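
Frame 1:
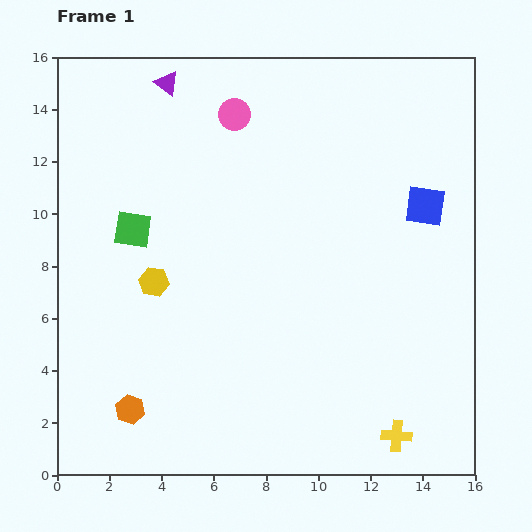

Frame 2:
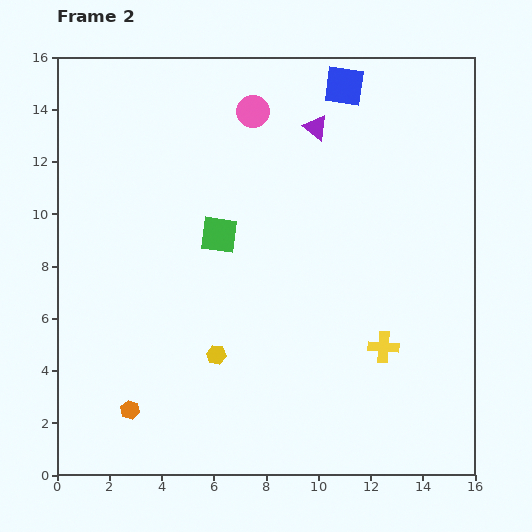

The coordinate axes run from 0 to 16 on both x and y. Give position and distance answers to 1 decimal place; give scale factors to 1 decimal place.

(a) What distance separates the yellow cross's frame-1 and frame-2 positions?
3.4

The yellow cross moved from (13.0, 1.5) to (12.5, 4.9), a distance of √(0.5² + 3.4²) ≈ 3.4.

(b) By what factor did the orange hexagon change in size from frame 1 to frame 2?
0.6×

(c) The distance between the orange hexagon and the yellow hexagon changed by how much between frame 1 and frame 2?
-1.1

Distance in frame 1: 5.0. Distance in frame 2: 3.9.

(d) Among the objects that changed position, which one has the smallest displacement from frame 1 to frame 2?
the pink circle

(moved 0.7)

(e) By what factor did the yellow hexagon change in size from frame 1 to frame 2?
0.7×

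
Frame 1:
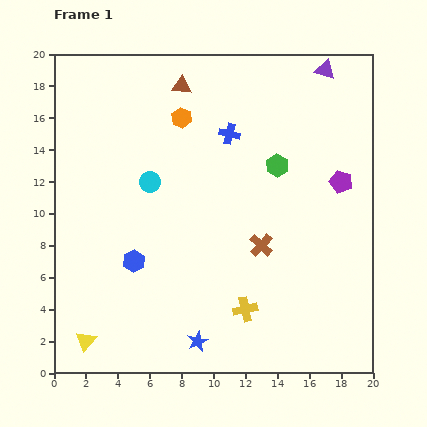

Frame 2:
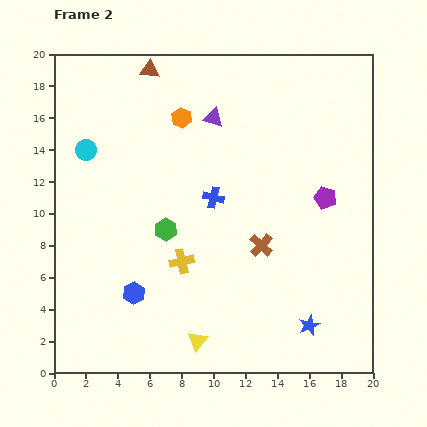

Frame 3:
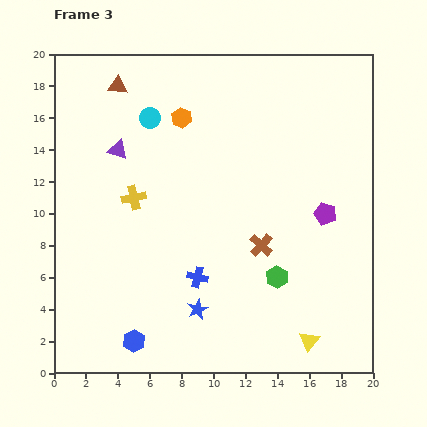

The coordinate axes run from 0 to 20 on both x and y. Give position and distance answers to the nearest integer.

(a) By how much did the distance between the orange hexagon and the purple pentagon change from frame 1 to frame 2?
-1

Distance in frame 1: 11. Distance in frame 2: 10.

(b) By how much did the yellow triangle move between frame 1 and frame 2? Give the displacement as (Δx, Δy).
(7, 0)

The yellow triangle was at (2, 2) in frame 1 and (9, 2) in frame 2.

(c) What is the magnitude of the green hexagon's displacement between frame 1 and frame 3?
7

The green hexagon moved from (14, 13) to (14, 6), a distance of √(0² + 7²) ≈ 7.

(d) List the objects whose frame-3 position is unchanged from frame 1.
the orange hexagon, the brown cross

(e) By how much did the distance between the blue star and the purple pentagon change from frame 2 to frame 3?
+2

Distance in frame 2: 8. Distance in frame 3: 10.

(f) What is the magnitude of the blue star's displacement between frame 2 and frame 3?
7

The blue star moved from (16, 3) to (9, 4), a distance of √(7² + 1²) ≈ 7.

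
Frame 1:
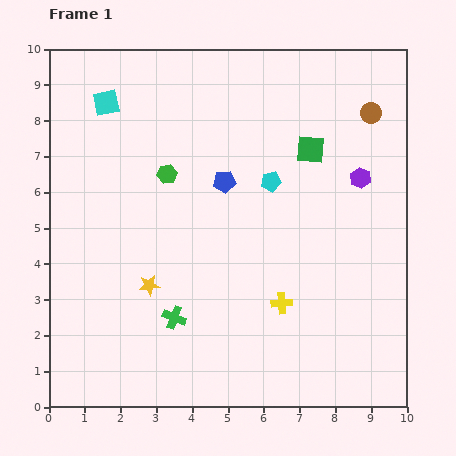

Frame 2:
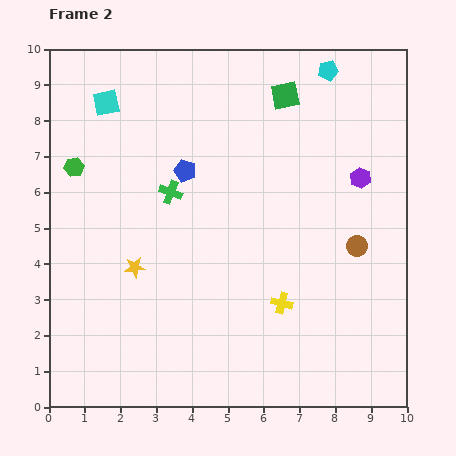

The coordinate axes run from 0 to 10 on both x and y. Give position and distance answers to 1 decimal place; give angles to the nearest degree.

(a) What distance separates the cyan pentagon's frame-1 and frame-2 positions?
3.5

The cyan pentagon moved from (6.2, 6.3) to (7.8, 9.4), a distance of √(1.6² + 3.1²) ≈ 3.5.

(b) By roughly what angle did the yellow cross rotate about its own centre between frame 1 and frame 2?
19° clockwise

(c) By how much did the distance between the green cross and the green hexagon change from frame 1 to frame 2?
-1.2

Distance in frame 1: 4.0. Distance in frame 2: 2.8.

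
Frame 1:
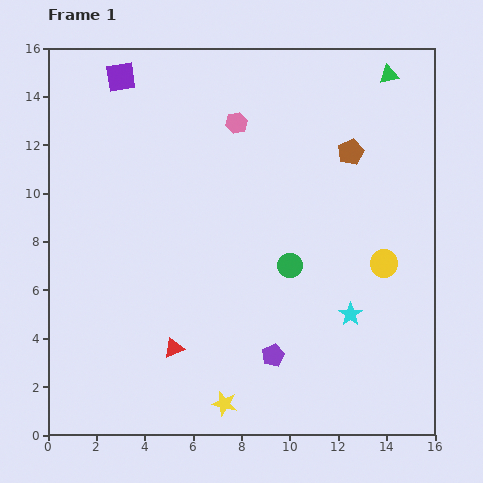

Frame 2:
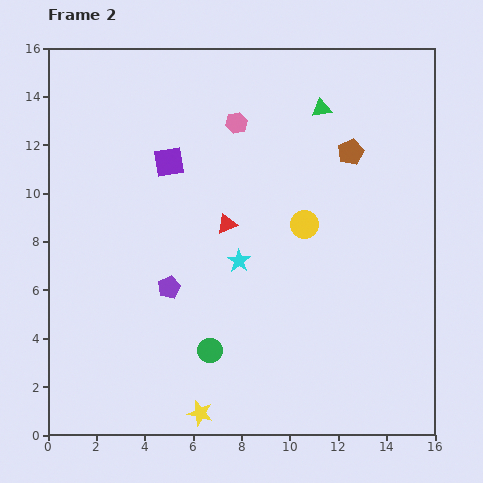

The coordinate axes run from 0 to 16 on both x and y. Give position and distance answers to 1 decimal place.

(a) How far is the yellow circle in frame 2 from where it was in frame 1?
3.7

The yellow circle moved from (13.9, 7.1) to (10.6, 8.7), a distance of √(3.3² + 1.6²) ≈ 3.7.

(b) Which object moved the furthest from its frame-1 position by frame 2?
the red triangle

(moved 5.6; next 5.1)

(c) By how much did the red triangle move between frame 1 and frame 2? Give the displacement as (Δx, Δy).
(2.2, 5.1)

The red triangle was at (5.2, 3.6) in frame 1 and (7.4, 8.7) in frame 2.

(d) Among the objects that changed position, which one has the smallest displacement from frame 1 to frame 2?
the yellow star

(moved 1.1)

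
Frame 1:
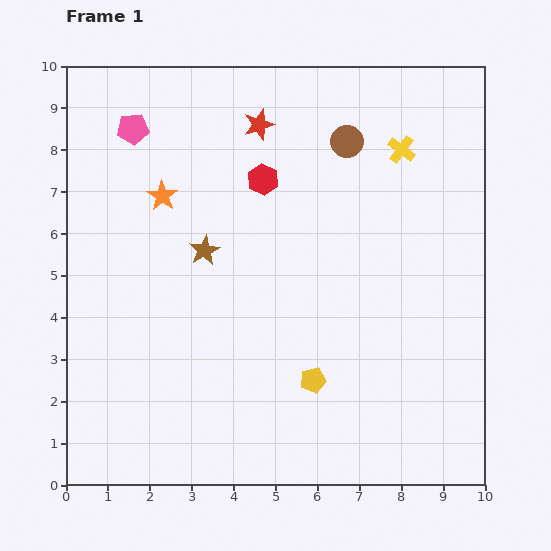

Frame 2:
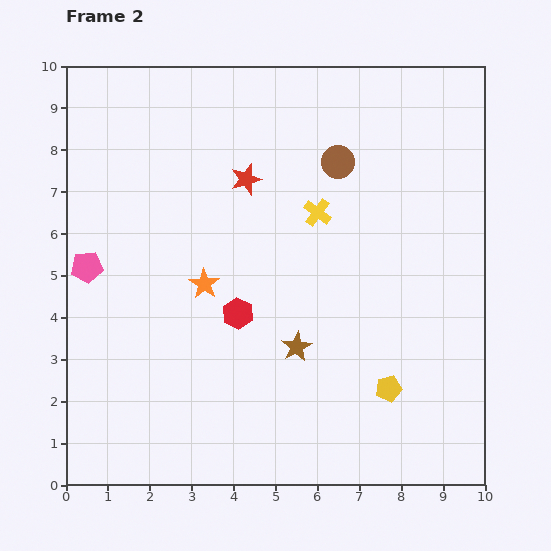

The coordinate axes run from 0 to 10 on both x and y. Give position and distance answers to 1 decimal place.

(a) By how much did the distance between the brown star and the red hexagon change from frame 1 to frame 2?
-0.6

Distance in frame 1: 2.2. Distance in frame 2: 1.6.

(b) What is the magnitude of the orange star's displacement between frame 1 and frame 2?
2.3

The orange star moved from (2.3, 6.9) to (3.3, 4.8), a distance of √(1.0² + 2.1²) ≈ 2.3.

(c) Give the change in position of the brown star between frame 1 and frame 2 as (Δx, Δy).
(2.2, -2.3)

The brown star was at (3.3, 5.6) in frame 1 and (5.5, 3.3) in frame 2.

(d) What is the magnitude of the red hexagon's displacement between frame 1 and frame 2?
3.3

The red hexagon moved from (4.7, 7.3) to (4.1, 4.1), a distance of √(0.6² + 3.2²) ≈ 3.3.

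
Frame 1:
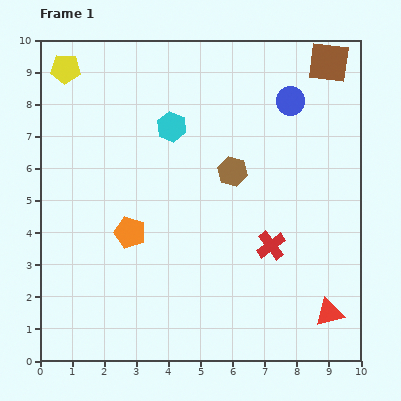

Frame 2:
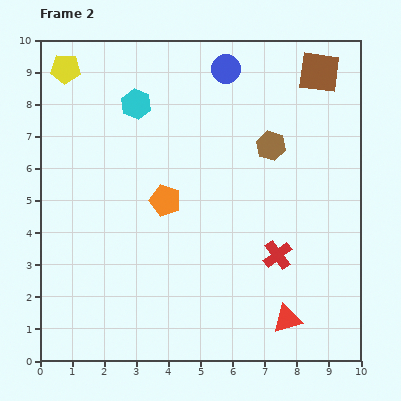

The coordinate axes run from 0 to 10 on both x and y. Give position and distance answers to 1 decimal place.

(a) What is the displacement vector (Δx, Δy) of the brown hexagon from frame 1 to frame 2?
(1.2, 0.8)

The brown hexagon was at (6.0, 5.9) in frame 1 and (7.2, 6.7) in frame 2.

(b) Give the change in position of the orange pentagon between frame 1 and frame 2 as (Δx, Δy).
(1.1, 1.0)

The orange pentagon was at (2.8, 4.0) in frame 1 and (3.9, 5.0) in frame 2.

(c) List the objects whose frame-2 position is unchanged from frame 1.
the yellow pentagon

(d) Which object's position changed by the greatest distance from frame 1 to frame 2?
the blue circle

(moved 2.2; next 1.5)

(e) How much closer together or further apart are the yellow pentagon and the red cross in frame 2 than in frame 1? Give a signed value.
+0.4

Distance in frame 1: 8.4. Distance in frame 2: 8.8.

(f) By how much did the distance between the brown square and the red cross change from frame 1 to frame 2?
-0.2

Distance in frame 1: 6.0. Distance in frame 2: 5.8.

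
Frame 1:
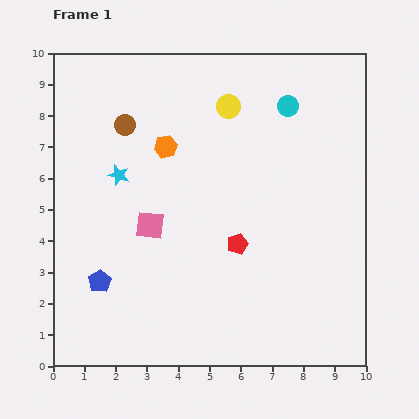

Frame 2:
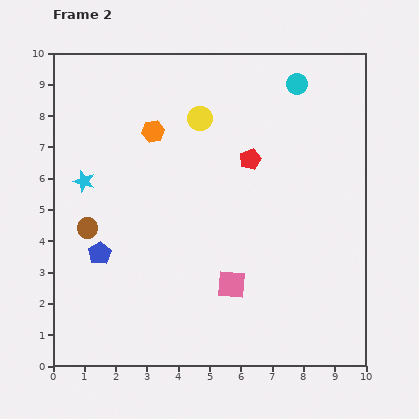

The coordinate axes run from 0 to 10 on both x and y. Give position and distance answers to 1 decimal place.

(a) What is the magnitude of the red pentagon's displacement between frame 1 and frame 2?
2.7

The red pentagon moved from (5.9, 3.9) to (6.3, 6.6), a distance of √(0.4² + 2.7²) ≈ 2.7.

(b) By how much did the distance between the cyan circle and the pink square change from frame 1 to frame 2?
+0.9

Distance in frame 1: 5.8. Distance in frame 2: 6.7.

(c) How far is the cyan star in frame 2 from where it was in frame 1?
1.1

The cyan star moved from (2.1, 6.1) to (1.0, 5.9), a distance of √(1.1² + 0.2²) ≈ 1.1.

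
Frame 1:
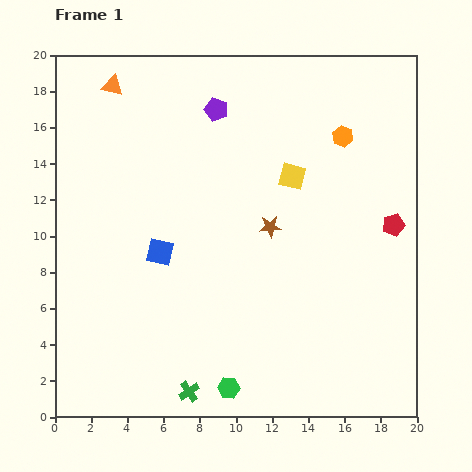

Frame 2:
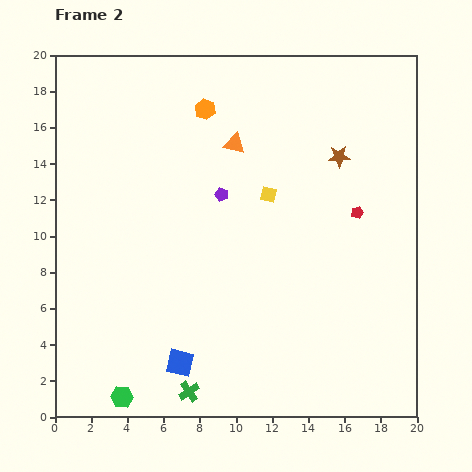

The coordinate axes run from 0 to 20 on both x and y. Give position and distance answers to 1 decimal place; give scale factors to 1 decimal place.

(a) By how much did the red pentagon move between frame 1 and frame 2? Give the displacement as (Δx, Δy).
(-2.0, 0.7)

The red pentagon was at (18.7, 10.6) in frame 1 and (16.7, 11.3) in frame 2.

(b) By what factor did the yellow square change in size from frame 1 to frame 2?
0.6×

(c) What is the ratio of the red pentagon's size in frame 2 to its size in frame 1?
0.6×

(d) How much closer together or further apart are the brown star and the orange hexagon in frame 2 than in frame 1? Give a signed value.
+1.4

Distance in frame 1: 6.4. Distance in frame 2: 7.8.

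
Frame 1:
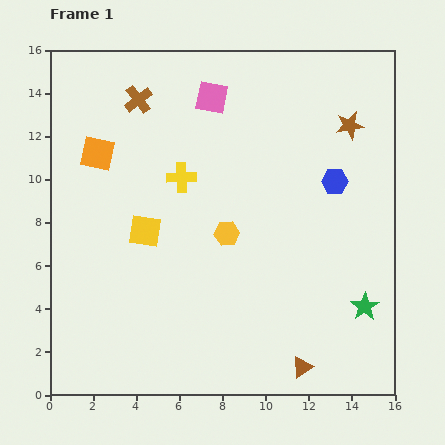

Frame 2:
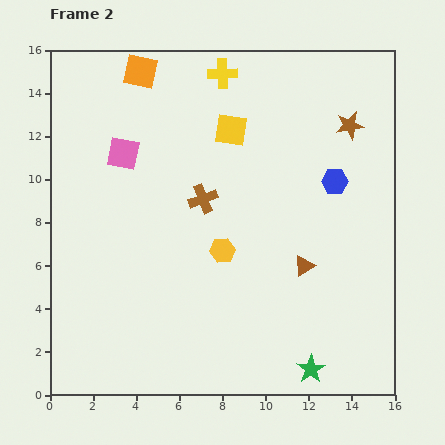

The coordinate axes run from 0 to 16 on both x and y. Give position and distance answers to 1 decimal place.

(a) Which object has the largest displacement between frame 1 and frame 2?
the yellow square

(moved 6.2; next 5.5)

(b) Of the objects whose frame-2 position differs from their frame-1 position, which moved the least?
the yellow hexagon

(moved 0.8)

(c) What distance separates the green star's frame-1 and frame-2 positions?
3.8

The green star moved from (14.6, 4.1) to (12.1, 1.2), a distance of √(2.5² + 2.9²) ≈ 3.8.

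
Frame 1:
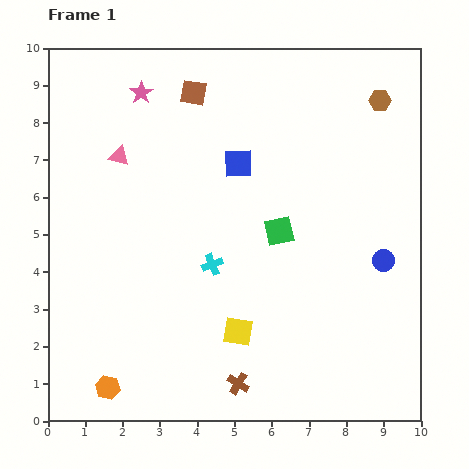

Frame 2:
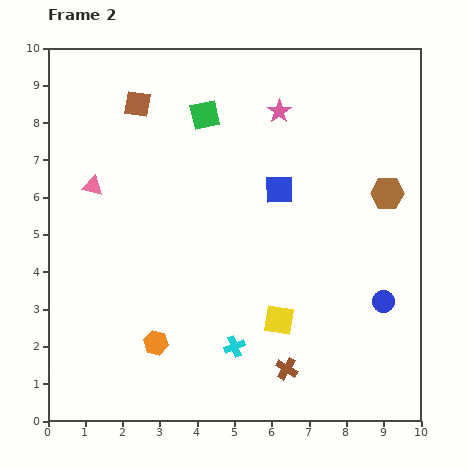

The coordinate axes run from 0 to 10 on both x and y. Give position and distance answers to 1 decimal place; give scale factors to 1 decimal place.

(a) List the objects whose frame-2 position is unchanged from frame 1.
none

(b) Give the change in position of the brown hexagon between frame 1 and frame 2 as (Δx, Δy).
(0.2, -2.5)

The brown hexagon was at (8.9, 8.6) in frame 1 and (9.1, 6.1) in frame 2.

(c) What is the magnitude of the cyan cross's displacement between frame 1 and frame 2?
2.3

The cyan cross moved from (4.4, 4.2) to (5.0, 2.0), a distance of √(0.6² + 2.2²) ≈ 2.3.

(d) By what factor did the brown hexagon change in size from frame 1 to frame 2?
1.5×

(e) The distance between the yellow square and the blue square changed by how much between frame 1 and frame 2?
-1.0

Distance in frame 1: 4.5. Distance in frame 2: 3.5.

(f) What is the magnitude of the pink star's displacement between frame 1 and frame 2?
3.7

The pink star moved from (2.5, 8.8) to (6.2, 8.3), a distance of √(3.7² + 0.5²) ≈ 3.7.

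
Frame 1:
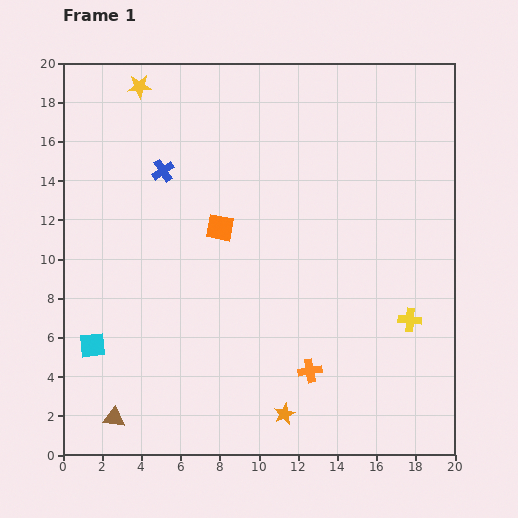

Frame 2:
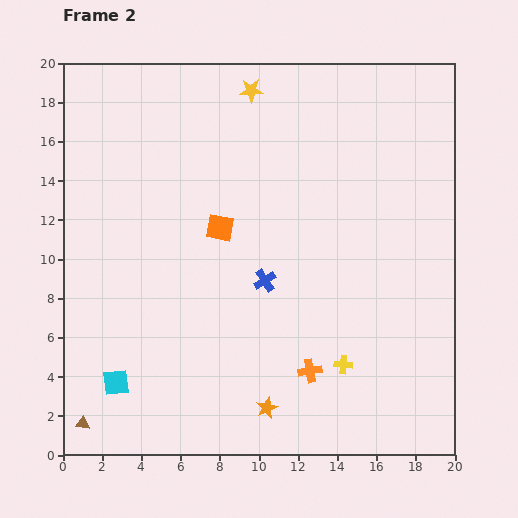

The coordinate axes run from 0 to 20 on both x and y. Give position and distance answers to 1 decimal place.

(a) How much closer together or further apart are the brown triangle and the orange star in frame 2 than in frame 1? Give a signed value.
+0.7

Distance in frame 1: 8.7. Distance in frame 2: 9.4.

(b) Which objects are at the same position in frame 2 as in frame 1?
the orange cross, the orange square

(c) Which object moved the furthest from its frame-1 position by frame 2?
the blue cross

(moved 7.6; next 5.7)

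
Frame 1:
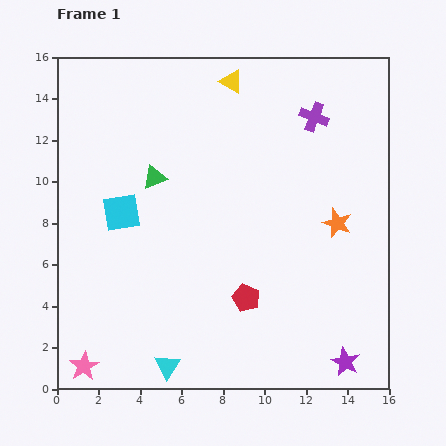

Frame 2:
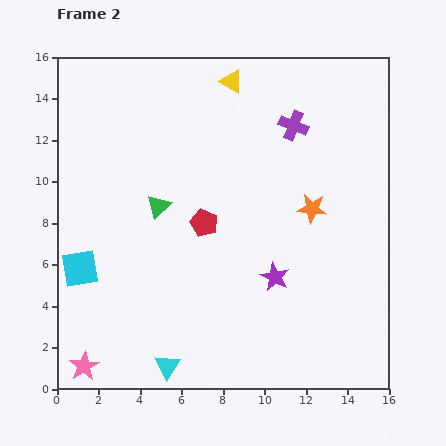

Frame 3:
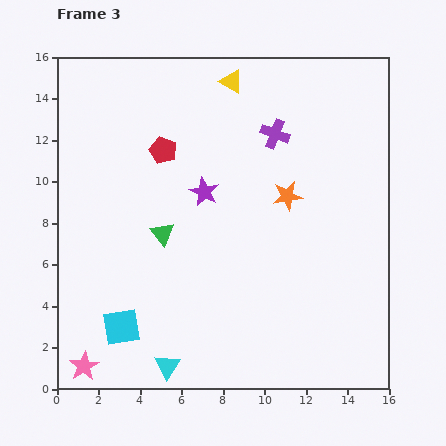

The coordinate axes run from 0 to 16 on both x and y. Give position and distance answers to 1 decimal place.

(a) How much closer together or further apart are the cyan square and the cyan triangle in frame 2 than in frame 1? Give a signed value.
-1.4

Distance in frame 1: 7.7. Distance in frame 2: 6.3.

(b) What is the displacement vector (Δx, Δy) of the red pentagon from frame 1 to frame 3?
(-4.0, 7.1)

The red pentagon was at (9.1, 4.4) in frame 1 and (5.1, 11.5) in frame 3.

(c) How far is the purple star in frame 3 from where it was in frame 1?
10.7

The purple star moved from (13.9, 1.3) to (7.1, 9.5), a distance of √(6.8² + 8.2²) ≈ 10.7.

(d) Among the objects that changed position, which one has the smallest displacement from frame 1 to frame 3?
the purple cross

(moved 2.1)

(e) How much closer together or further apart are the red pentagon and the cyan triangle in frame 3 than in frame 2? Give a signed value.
+3.3

Distance in frame 2: 7.1. Distance in frame 3: 10.4.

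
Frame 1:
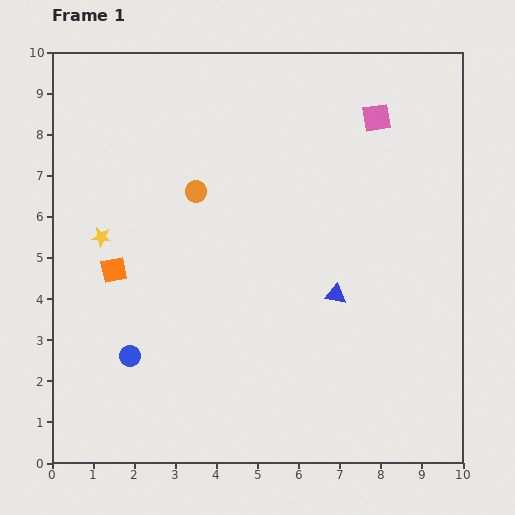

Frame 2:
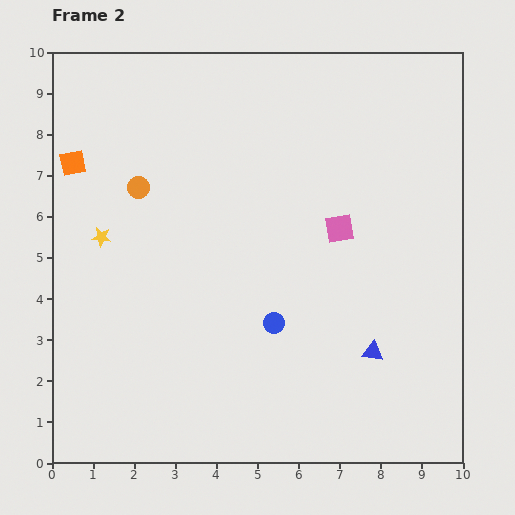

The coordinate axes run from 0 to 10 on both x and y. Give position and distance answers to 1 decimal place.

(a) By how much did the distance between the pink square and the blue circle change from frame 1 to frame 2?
-5.5

Distance in frame 1: 8.3. Distance in frame 2: 2.8.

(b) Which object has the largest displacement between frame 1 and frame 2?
the blue circle

(moved 3.6; next 2.8)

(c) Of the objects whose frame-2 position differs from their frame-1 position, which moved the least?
the orange circle

(moved 1.4)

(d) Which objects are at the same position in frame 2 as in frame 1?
the yellow star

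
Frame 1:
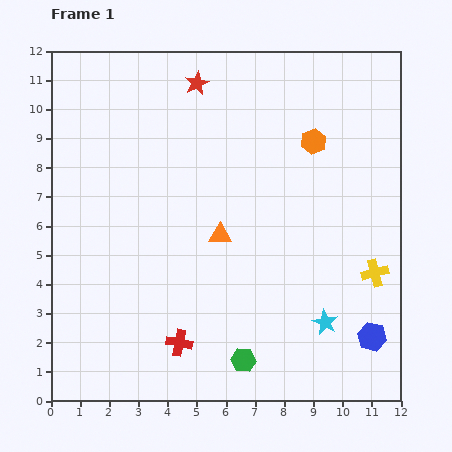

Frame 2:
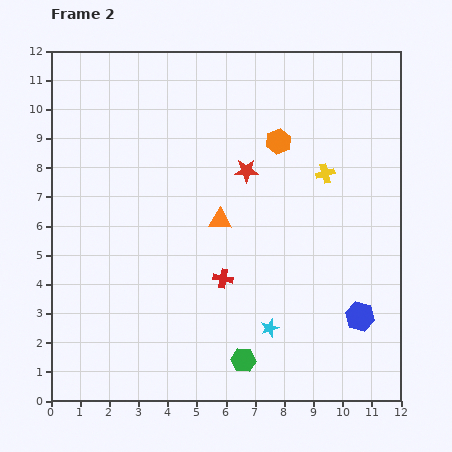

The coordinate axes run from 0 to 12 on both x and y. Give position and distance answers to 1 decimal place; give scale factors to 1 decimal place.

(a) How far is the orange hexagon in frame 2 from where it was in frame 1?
1.2

The orange hexagon moved from (9.0, 8.9) to (7.8, 8.9), a distance of √(1.2² + 0.0²) ≈ 1.2.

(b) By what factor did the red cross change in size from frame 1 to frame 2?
0.7×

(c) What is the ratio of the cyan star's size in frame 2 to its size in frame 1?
0.7×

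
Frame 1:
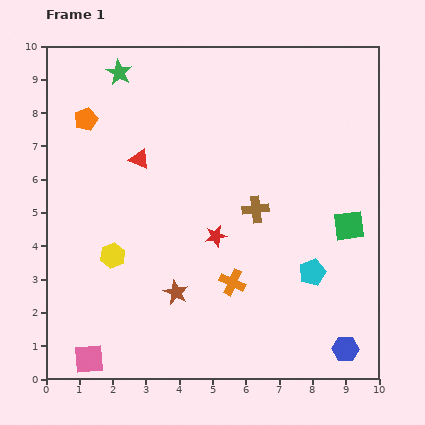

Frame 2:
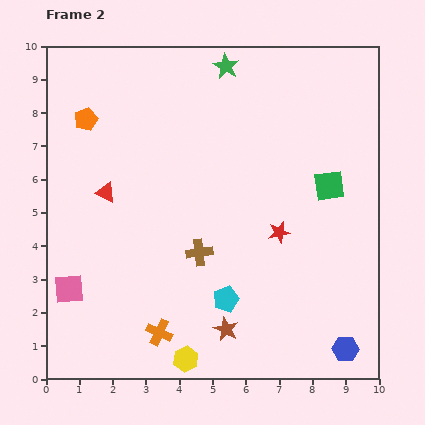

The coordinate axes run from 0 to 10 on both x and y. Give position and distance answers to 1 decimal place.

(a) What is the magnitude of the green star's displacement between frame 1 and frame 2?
3.2

The green star moved from (2.2, 9.2) to (5.4, 9.4), a distance of √(3.2² + 0.2²) ≈ 3.2.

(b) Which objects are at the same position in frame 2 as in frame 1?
the blue hexagon, the orange pentagon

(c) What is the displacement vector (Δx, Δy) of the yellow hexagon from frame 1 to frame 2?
(2.2, -3.1)

The yellow hexagon was at (2.0, 3.7) in frame 1 and (4.2, 0.6) in frame 2.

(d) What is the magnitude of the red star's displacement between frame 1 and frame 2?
1.9

The red star moved from (5.1, 4.3) to (7.0, 4.4), a distance of √(1.9² + 0.1²) ≈ 1.9.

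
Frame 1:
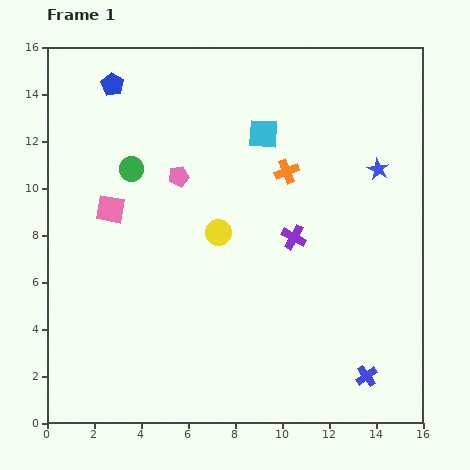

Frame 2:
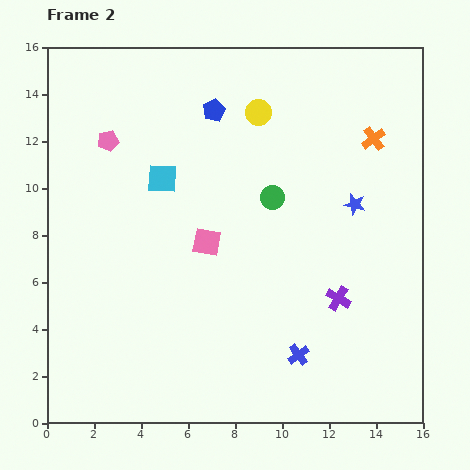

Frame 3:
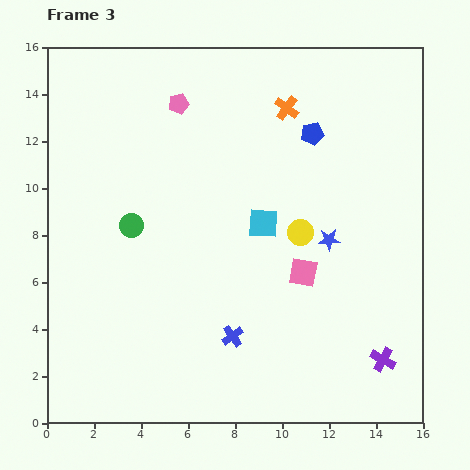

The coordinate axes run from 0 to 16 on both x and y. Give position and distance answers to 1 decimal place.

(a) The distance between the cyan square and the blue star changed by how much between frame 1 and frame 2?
+3.2

Distance in frame 1: 5.1. Distance in frame 2: 8.3.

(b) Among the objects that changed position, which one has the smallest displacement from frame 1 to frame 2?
the blue star

(moved 1.8)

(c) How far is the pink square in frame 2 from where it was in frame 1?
4.3

The pink square moved from (2.7, 9.1) to (6.8, 7.7), a distance of √(4.1² + 1.4²) ≈ 4.3.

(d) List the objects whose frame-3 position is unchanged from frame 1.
none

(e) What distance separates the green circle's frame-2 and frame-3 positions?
6.1

The green circle moved from (9.6, 9.6) to (3.6, 8.4), a distance of √(6.0² + 1.2²) ≈ 6.1.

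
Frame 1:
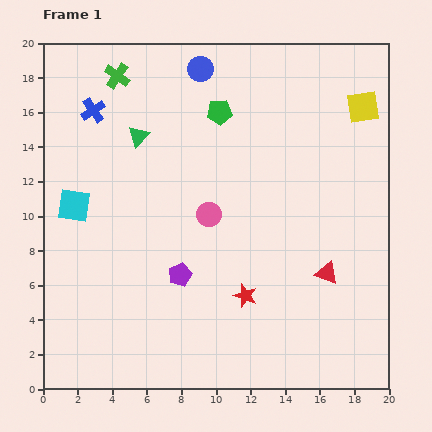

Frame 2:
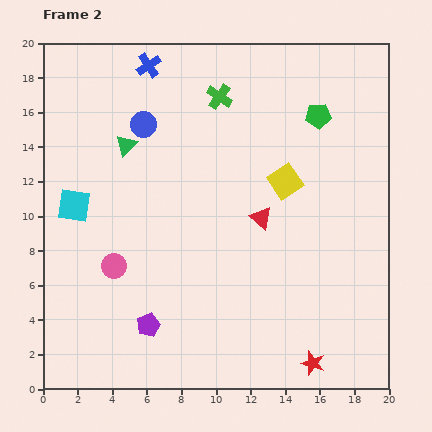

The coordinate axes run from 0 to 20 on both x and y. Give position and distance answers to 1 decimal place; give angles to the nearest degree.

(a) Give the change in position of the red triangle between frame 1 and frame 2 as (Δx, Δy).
(-3.8, 3.2)

The red triangle was at (16.4, 6.7) in frame 1 and (12.6, 9.9) in frame 2.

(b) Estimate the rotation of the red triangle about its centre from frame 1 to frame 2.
20° clockwise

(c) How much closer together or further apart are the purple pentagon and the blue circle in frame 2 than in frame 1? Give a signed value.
-0.4

Distance in frame 1: 12.0. Distance in frame 2: 11.6.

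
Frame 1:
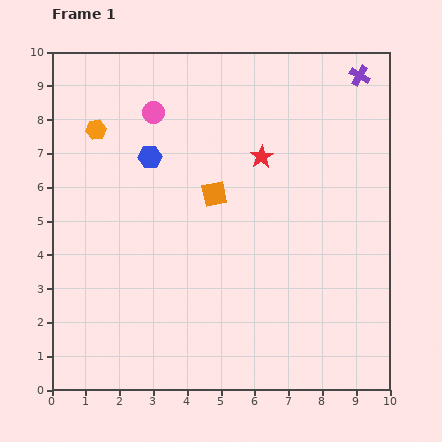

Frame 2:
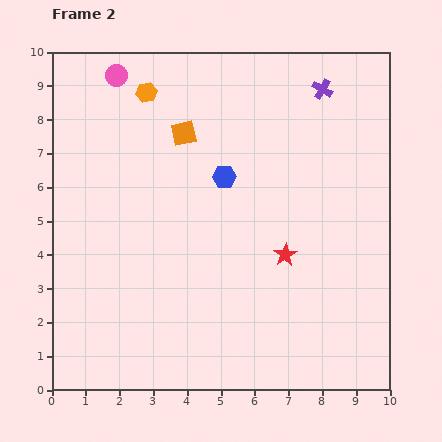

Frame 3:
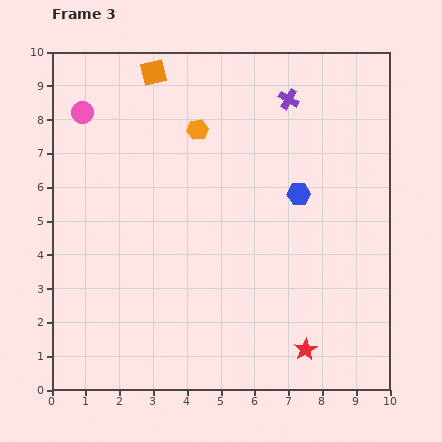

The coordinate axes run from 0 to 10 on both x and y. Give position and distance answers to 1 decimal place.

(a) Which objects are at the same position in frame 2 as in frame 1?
none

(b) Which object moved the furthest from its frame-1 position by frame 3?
the red star

(moved 5.8; next 4.5)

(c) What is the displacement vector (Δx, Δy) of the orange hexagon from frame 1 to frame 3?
(3.0, 0.0)

The orange hexagon was at (1.3, 7.7) in frame 1 and (4.3, 7.7) in frame 3.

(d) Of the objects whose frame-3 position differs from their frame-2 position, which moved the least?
the purple cross

(moved 1.0)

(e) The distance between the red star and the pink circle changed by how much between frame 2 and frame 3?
+2.3

Distance in frame 2: 7.3. Distance in frame 3: 9.6.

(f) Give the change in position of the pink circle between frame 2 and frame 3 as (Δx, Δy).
(-1.0, -1.1)

The pink circle was at (1.9, 9.3) in frame 2 and (0.9, 8.2) in frame 3.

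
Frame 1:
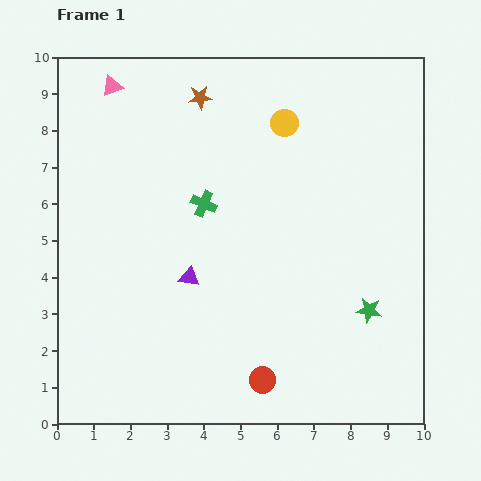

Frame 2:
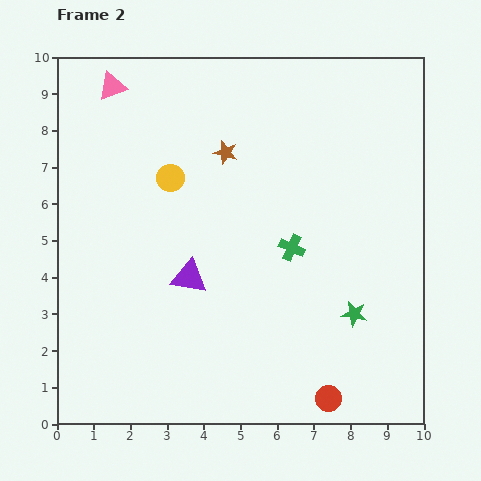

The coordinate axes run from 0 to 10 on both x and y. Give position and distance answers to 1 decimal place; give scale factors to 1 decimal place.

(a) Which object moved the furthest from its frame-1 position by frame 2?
the yellow circle

(moved 3.4; next 2.7)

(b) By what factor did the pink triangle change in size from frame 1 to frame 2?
1.4×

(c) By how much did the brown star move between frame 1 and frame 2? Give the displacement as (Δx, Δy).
(0.7, -1.5)

The brown star was at (3.9, 8.9) in frame 1 and (4.6, 7.4) in frame 2.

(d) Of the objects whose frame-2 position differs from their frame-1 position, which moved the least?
the green star

(moved 0.4)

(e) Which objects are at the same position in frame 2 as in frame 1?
the purple triangle, the pink triangle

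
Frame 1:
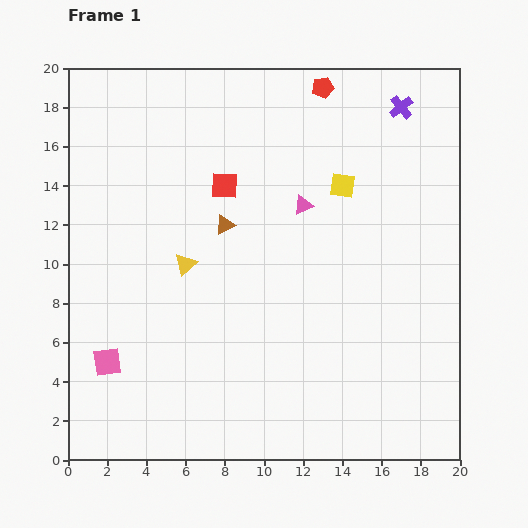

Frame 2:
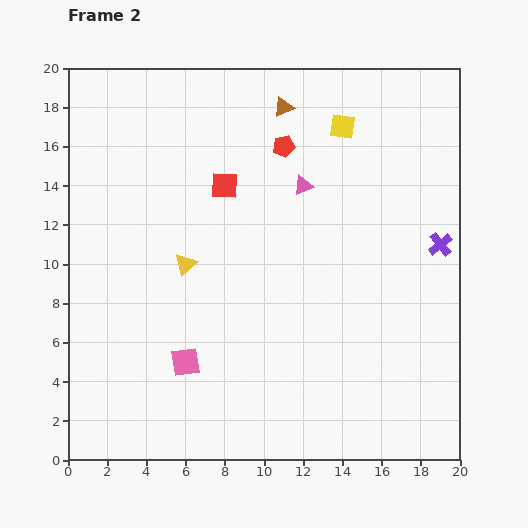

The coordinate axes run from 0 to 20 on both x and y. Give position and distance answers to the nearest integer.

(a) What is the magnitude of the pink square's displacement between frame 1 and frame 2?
4

The pink square moved from (2, 5) to (6, 5), a distance of √(4² + 0²) ≈ 4.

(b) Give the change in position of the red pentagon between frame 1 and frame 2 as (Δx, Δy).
(-2, -3)

The red pentagon was at (13, 19) in frame 1 and (11, 16) in frame 2.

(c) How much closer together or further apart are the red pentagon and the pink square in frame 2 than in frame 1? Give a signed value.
-6

Distance in frame 1: 18. Distance in frame 2: 12.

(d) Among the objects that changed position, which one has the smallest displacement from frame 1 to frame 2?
the pink triangle

(moved 1)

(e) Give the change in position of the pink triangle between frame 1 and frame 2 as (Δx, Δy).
(0, 1)

The pink triangle was at (12, 13) in frame 1 and (12, 14) in frame 2.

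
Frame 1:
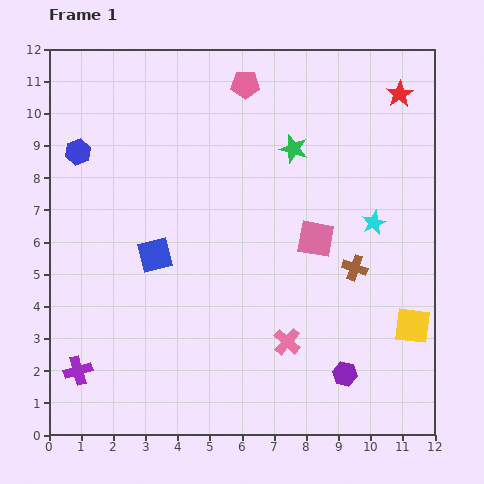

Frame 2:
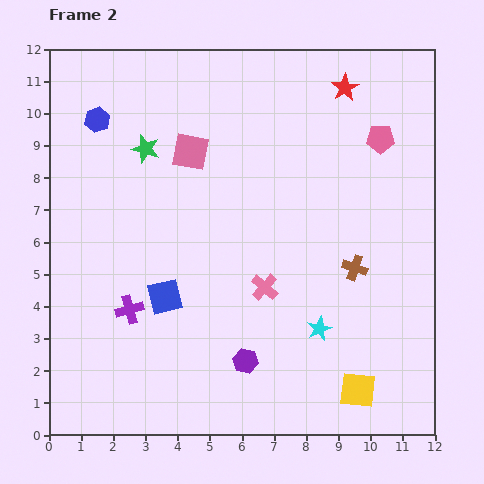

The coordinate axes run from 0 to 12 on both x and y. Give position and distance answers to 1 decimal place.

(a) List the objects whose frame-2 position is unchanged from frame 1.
the brown cross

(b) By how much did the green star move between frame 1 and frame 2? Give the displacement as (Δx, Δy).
(-4.6, 0.0)

The green star was at (7.6, 8.9) in frame 1 and (3.0, 8.9) in frame 2.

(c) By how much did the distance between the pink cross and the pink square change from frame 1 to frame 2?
+1.5

Distance in frame 1: 3.3. Distance in frame 2: 4.8.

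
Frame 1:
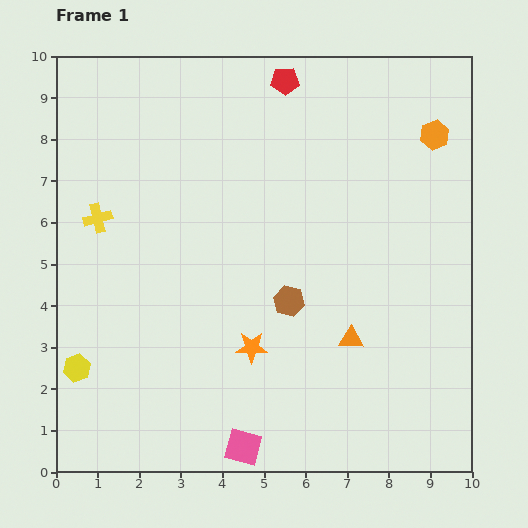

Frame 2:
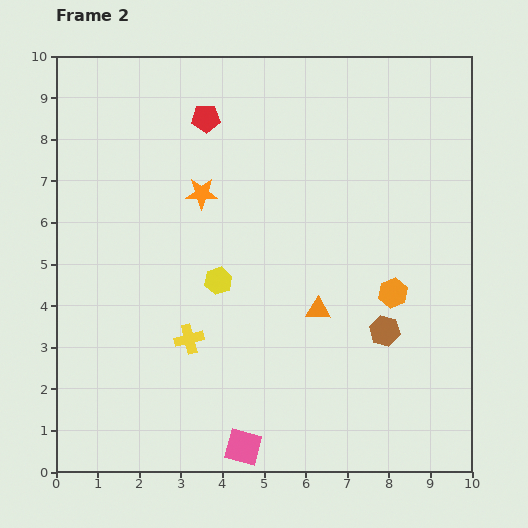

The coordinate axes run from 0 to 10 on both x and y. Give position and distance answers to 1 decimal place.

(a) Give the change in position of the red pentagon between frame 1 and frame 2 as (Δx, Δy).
(-1.9, -0.9)

The red pentagon was at (5.5, 9.4) in frame 1 and (3.6, 8.5) in frame 2.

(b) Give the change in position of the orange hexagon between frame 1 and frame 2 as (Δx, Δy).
(-1.0, -3.8)

The orange hexagon was at (9.1, 8.1) in frame 1 and (8.1, 4.3) in frame 2.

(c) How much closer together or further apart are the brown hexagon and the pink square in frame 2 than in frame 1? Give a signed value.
+0.7

Distance in frame 1: 3.7. Distance in frame 2: 4.4.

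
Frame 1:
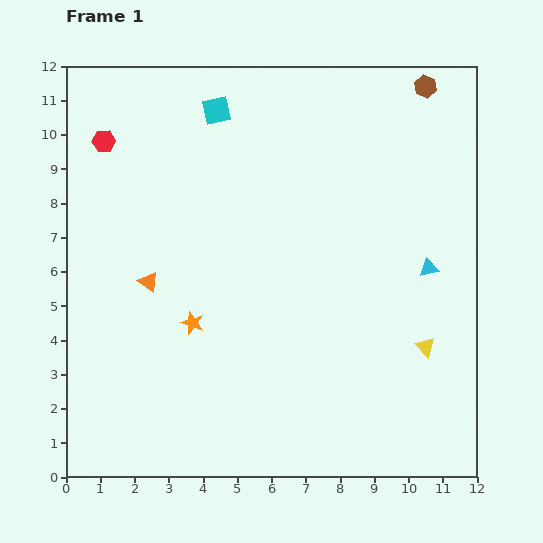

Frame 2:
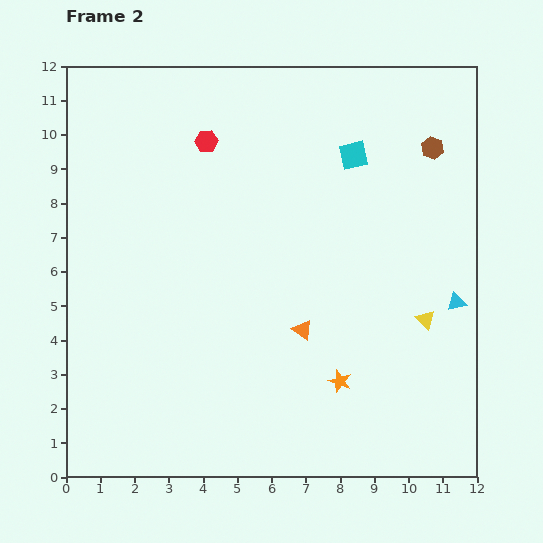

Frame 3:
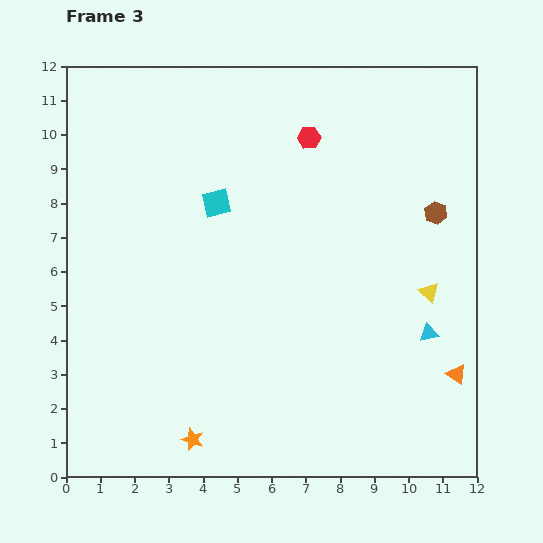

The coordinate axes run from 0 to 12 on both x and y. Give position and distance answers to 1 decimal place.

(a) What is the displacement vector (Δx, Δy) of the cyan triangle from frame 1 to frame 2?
(0.8, -1.0)

The cyan triangle was at (10.6, 6.1) in frame 1 and (11.4, 5.1) in frame 2.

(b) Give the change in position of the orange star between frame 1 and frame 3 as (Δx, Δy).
(0.0, -3.4)

The orange star was at (3.7, 4.5) in frame 1 and (3.7, 1.1) in frame 3.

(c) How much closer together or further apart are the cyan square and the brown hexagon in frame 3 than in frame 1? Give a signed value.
+0.3

Distance in frame 1: 6.1. Distance in frame 3: 6.4.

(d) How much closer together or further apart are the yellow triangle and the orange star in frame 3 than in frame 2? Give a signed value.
+5.0

Distance in frame 2: 3.1. Distance in frame 3: 8.1.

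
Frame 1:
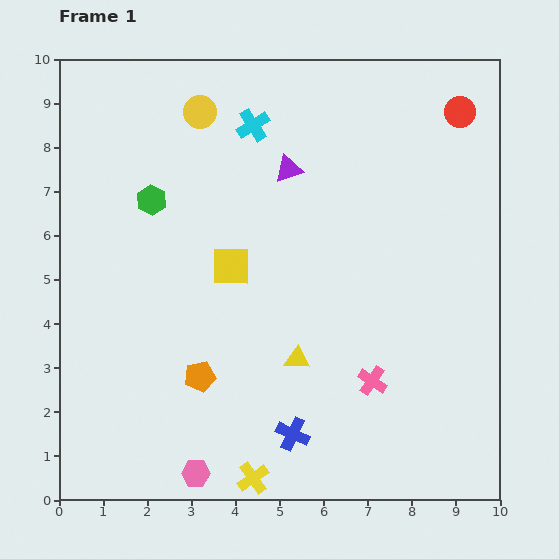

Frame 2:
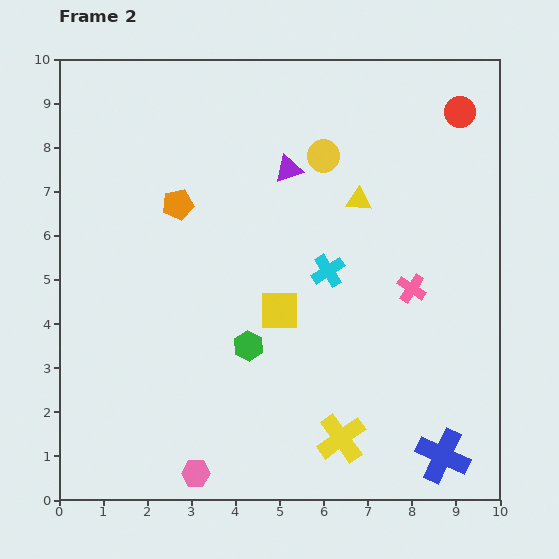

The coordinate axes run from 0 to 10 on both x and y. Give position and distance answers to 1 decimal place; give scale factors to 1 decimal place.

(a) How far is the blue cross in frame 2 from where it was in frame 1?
3.4

The blue cross moved from (5.3, 1.5) to (8.7, 1.0), a distance of √(3.4² + 0.5²) ≈ 3.4.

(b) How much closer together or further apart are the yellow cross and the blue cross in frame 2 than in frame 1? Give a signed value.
+1.0

Distance in frame 1: 1.3. Distance in frame 2: 2.3.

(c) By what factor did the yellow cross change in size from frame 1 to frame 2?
1.5×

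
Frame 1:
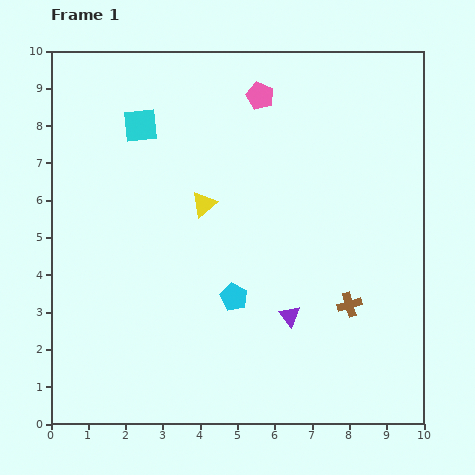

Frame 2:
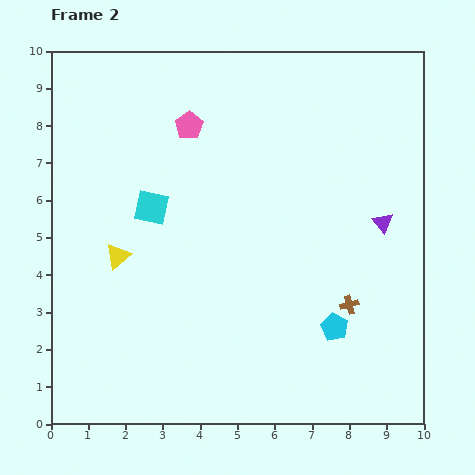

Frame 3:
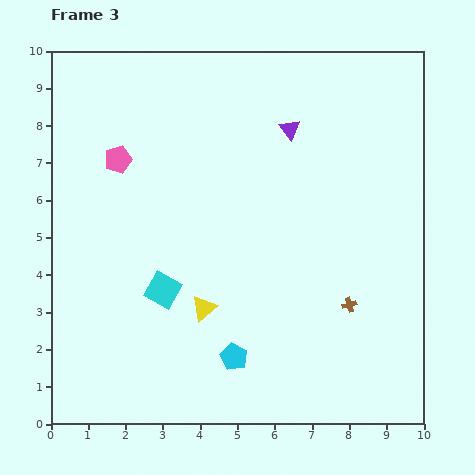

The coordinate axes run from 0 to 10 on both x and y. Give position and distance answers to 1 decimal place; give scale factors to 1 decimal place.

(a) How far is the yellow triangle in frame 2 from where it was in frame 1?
2.7

The yellow triangle moved from (4.1, 5.9) to (1.8, 4.5), a distance of √(2.3² + 1.4²) ≈ 2.7.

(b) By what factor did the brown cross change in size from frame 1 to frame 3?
0.6×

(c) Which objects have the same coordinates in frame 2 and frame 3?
the brown cross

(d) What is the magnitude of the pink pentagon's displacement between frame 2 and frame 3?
2.1

The pink pentagon moved from (3.7, 8.0) to (1.8, 7.1), a distance of √(1.9² + 0.9²) ≈ 2.1.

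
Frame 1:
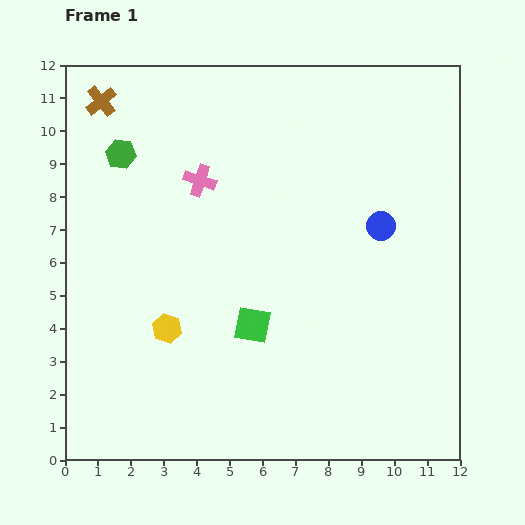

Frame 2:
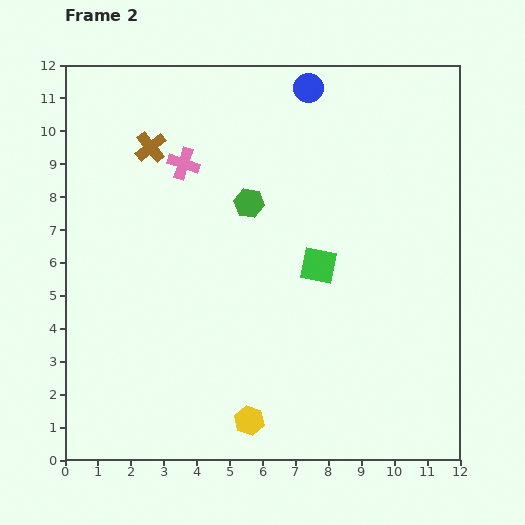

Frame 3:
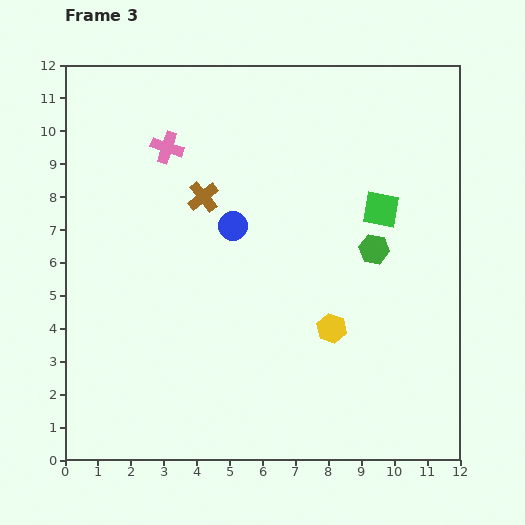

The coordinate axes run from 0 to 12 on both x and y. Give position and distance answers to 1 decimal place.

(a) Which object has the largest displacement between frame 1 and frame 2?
the blue circle

(moved 4.7; next 4.2)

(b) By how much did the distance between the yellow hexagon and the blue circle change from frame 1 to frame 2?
+3.1

Distance in frame 1: 7.2. Distance in frame 2: 10.3.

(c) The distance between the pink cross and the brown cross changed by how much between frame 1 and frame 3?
-1.9

Distance in frame 1: 3.8. Distance in frame 3: 1.9.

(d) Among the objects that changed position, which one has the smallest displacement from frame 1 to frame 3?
the pink cross

(moved 1.4)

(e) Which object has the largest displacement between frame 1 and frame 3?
the green hexagon

(moved 8.2; next 5.2)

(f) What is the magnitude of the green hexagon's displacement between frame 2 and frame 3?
4.0

The green hexagon moved from (5.6, 7.8) to (9.4, 6.4), a distance of √(3.8² + 1.4²) ≈ 4.0.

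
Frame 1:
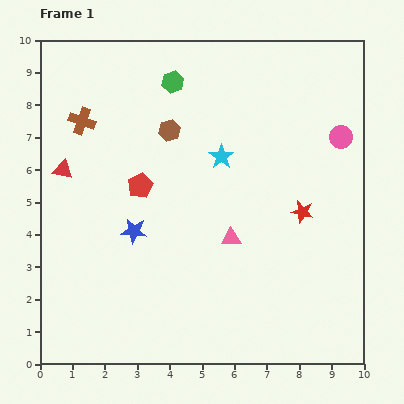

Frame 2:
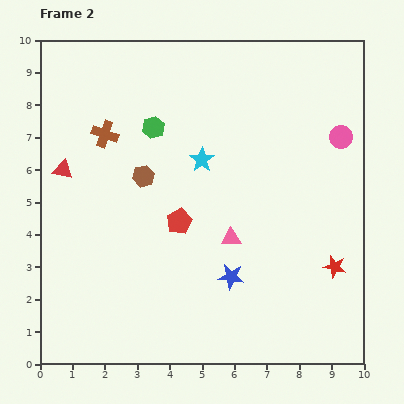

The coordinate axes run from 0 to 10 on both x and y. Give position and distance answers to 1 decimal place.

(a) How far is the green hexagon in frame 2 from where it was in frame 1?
1.5

The green hexagon moved from (4.1, 8.7) to (3.5, 7.3), a distance of √(0.6² + 1.4²) ≈ 1.5.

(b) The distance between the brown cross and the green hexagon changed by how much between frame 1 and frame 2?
-1.5

Distance in frame 1: 3.0. Distance in frame 2: 1.5.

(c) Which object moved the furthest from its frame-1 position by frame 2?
the blue star

(moved 3.3; next 2.0)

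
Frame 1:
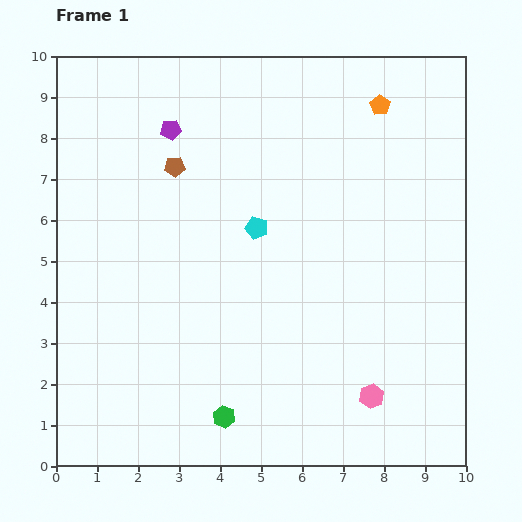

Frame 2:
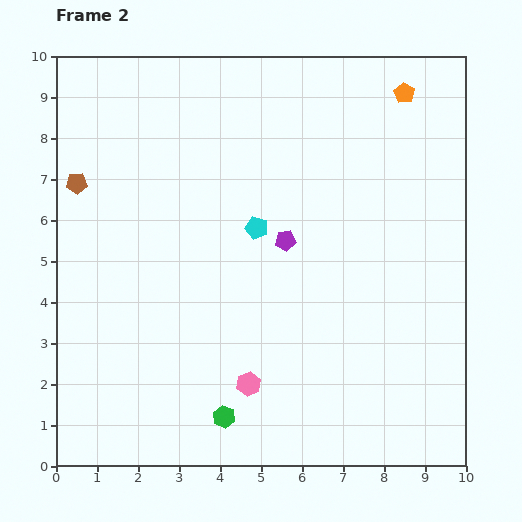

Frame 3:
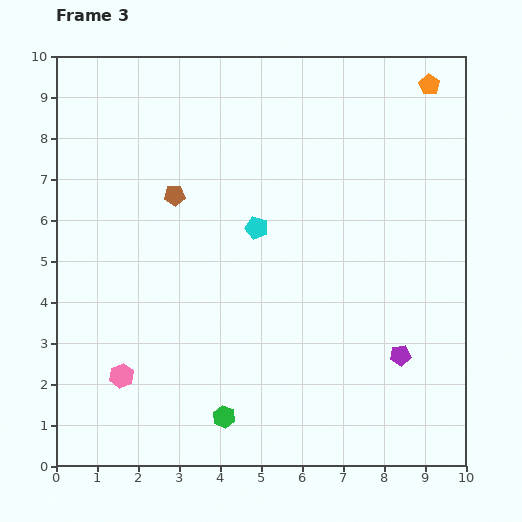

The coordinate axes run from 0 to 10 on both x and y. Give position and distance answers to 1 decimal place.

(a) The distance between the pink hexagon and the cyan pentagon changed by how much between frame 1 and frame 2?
-1.2

Distance in frame 1: 5.0. Distance in frame 2: 3.8.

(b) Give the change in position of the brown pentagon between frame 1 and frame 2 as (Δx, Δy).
(-2.4, -0.4)

The brown pentagon was at (2.9, 7.3) in frame 1 and (0.5, 6.9) in frame 2.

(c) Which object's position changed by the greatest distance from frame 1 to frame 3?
the purple pentagon

(moved 7.8; next 6.1)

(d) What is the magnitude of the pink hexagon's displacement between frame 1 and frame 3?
6.1

The pink hexagon moved from (7.7, 1.7) to (1.6, 2.2), a distance of √(6.1² + 0.5²) ≈ 6.1.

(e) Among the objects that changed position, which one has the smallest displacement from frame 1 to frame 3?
the brown pentagon

(moved 0.7)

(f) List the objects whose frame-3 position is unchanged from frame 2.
the green hexagon, the cyan pentagon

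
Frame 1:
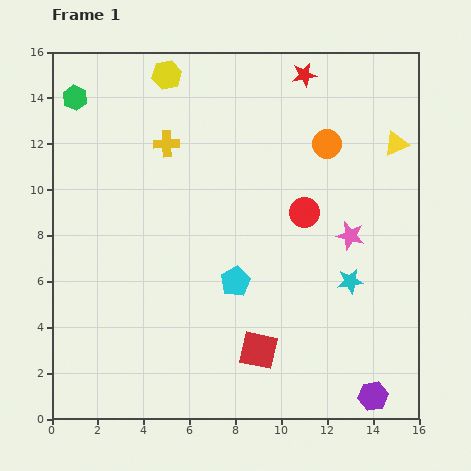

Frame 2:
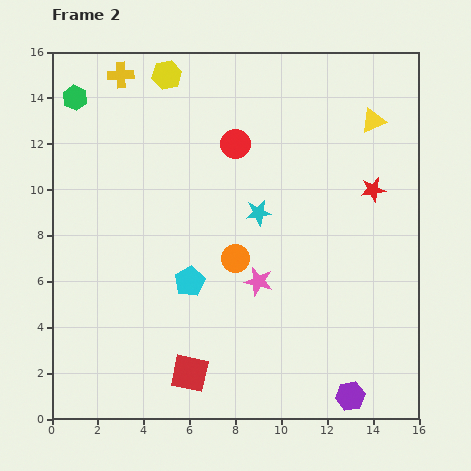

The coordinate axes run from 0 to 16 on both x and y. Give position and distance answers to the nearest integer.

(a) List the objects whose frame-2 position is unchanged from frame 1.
the yellow hexagon, the green hexagon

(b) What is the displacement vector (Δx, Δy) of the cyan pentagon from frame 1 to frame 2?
(-2, 0)

The cyan pentagon was at (8, 6) in frame 1 and (6, 6) in frame 2.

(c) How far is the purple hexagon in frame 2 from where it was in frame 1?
1

The purple hexagon moved from (14, 1) to (13, 1), a distance of √(1² + 0²) ≈ 1.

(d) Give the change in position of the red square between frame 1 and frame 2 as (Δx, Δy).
(-3, -1)

The red square was at (9, 3) in frame 1 and (6, 2) in frame 2.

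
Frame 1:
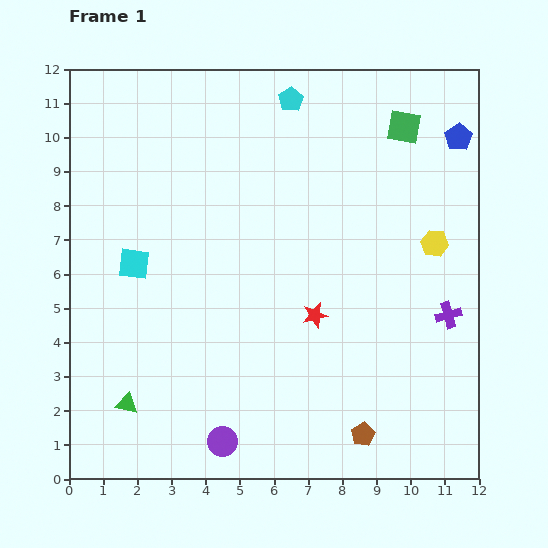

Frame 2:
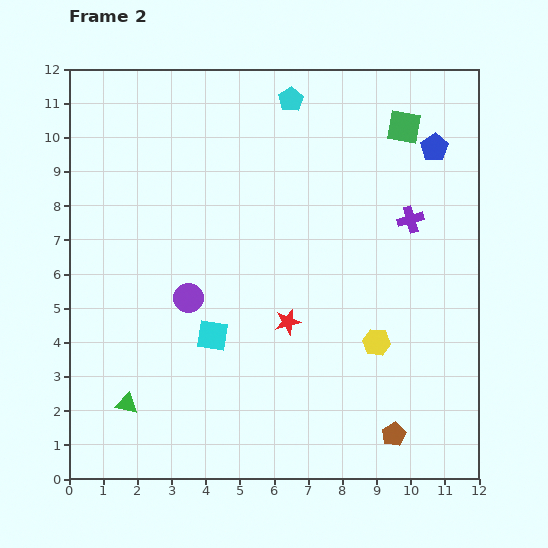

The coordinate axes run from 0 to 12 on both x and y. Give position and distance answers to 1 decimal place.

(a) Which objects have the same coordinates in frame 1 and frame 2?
the cyan pentagon, the green triangle, the green square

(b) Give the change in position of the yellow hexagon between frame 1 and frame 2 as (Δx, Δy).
(-1.7, -2.9)

The yellow hexagon was at (10.7, 6.9) in frame 1 and (9.0, 4.0) in frame 2.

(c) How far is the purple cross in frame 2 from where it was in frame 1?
3.0

The purple cross moved from (11.1, 4.8) to (10.0, 7.6), a distance of √(1.1² + 2.8²) ≈ 3.0.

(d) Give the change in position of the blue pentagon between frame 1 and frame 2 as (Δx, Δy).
(-0.7, -0.3)

The blue pentagon was at (11.4, 10.0) in frame 1 and (10.7, 9.7) in frame 2.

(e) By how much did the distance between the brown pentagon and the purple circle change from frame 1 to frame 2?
+3.1

Distance in frame 1: 4.1. Distance in frame 2: 7.2.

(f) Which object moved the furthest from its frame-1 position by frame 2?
the purple circle

(moved 4.3; next 3.4)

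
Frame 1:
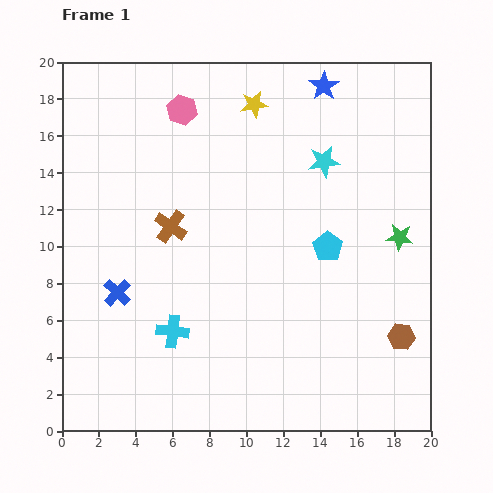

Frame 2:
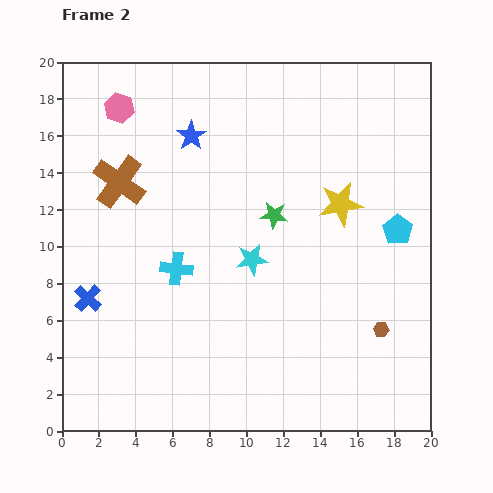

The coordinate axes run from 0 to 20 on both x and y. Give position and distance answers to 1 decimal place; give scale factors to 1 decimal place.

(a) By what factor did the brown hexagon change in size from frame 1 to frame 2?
0.6×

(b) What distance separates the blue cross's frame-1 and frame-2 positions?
1.6

The blue cross moved from (3.0, 7.5) to (1.4, 7.2), a distance of √(1.6² + 0.3²) ≈ 1.6.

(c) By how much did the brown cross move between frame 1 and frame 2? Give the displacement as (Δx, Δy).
(-2.8, 2.4)

The brown cross was at (5.9, 11.1) in frame 1 and (3.1, 13.5) in frame 2.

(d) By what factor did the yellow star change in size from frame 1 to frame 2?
1.6×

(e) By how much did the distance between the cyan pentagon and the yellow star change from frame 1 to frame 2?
-5.3

Distance in frame 1: 8.7. Distance in frame 2: 3.4.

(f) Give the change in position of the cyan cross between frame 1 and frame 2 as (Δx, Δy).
(0.2, 3.4)

The cyan cross was at (6.0, 5.4) in frame 1 and (6.2, 8.8) in frame 2.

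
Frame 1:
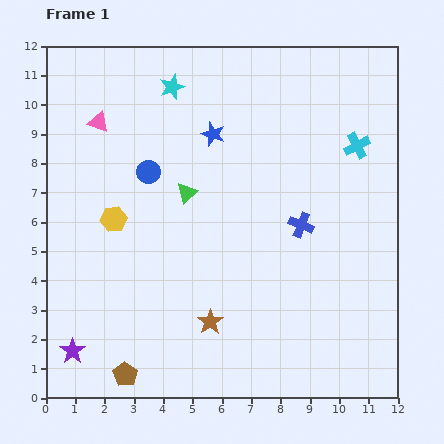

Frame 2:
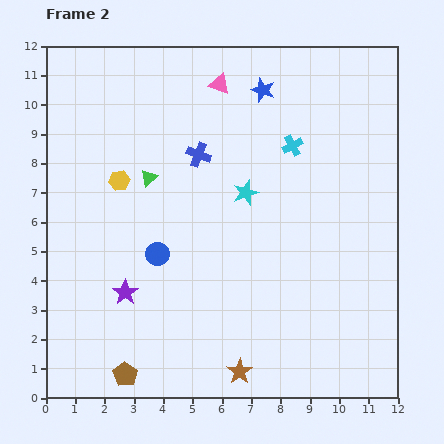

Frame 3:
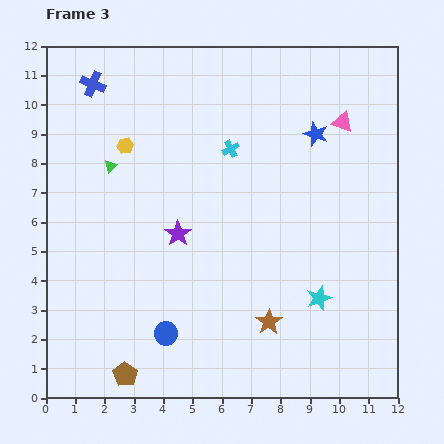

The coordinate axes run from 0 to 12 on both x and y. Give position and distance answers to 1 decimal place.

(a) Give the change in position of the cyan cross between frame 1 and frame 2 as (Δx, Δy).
(-2.2, 0.0)

The cyan cross was at (10.6, 8.6) in frame 1 and (8.4, 8.6) in frame 2.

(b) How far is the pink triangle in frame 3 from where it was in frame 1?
8.3

The pink triangle moved from (1.8, 9.4) to (10.1, 9.4), a distance of √(8.3² + 0.0²) ≈ 8.3.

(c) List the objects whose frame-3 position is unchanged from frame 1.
the brown pentagon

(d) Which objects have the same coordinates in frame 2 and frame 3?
the brown pentagon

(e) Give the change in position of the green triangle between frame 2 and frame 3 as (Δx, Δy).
(-1.3, 0.4)

The green triangle was at (3.5, 7.5) in frame 2 and (2.2, 7.9) in frame 3.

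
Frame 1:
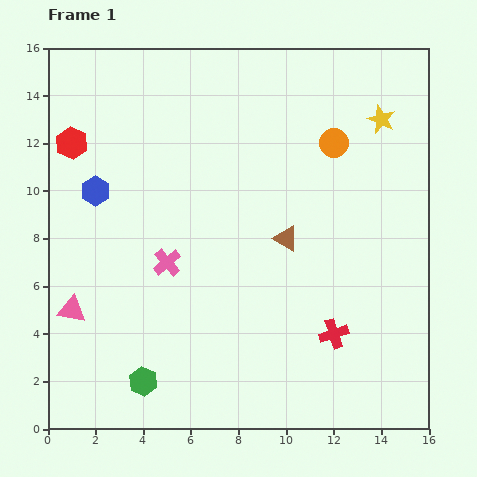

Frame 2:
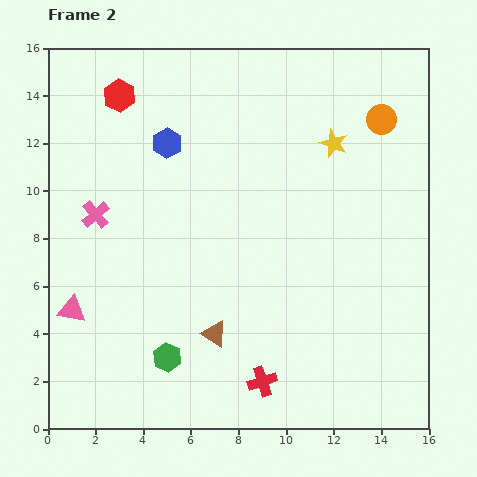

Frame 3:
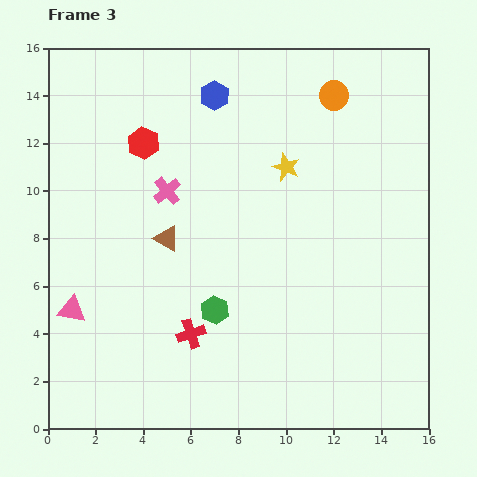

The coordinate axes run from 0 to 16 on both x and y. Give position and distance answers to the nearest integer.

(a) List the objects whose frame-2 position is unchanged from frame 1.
the pink triangle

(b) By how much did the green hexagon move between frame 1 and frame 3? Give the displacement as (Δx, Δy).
(3, 3)

The green hexagon was at (4, 2) in frame 1 and (7, 5) in frame 3.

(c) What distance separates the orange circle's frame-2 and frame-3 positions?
2

The orange circle moved from (14, 13) to (12, 14), a distance of √(2² + 1²) ≈ 2.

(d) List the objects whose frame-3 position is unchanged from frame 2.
the pink triangle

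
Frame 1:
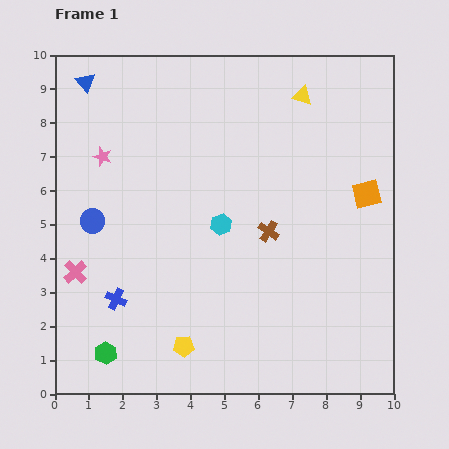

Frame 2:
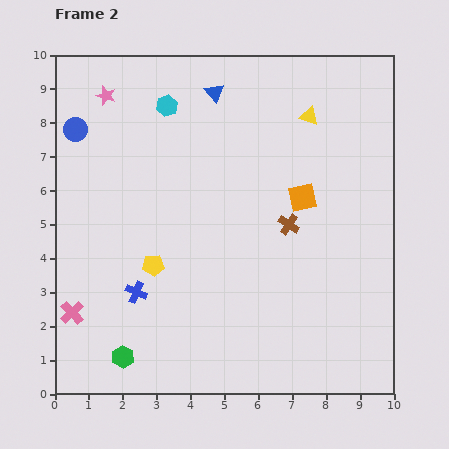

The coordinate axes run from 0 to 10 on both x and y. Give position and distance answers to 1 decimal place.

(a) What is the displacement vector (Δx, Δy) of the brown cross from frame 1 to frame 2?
(0.6, 0.2)

The brown cross was at (6.3, 4.8) in frame 1 and (6.9, 5.0) in frame 2.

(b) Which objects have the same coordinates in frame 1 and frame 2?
none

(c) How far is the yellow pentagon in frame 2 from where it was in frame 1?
2.6

The yellow pentagon moved from (3.8, 1.4) to (2.9, 3.8), a distance of √(0.9² + 2.4²) ≈ 2.6.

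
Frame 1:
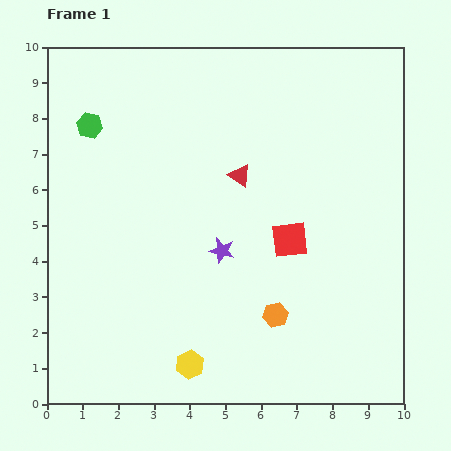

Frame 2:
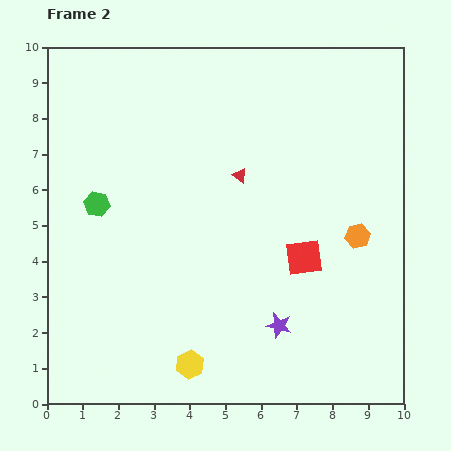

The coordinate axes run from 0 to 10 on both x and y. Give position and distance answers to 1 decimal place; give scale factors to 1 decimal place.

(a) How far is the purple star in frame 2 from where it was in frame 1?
2.6

The purple star moved from (4.9, 4.3) to (6.5, 2.2), a distance of √(1.6² + 2.1²) ≈ 2.6.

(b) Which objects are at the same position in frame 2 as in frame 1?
the red triangle, the yellow hexagon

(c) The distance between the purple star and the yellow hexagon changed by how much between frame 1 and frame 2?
-0.6

Distance in frame 1: 3.3. Distance in frame 2: 2.7.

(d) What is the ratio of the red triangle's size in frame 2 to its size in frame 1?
0.7×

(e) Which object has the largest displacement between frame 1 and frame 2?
the orange hexagon

(moved 3.2; next 2.6)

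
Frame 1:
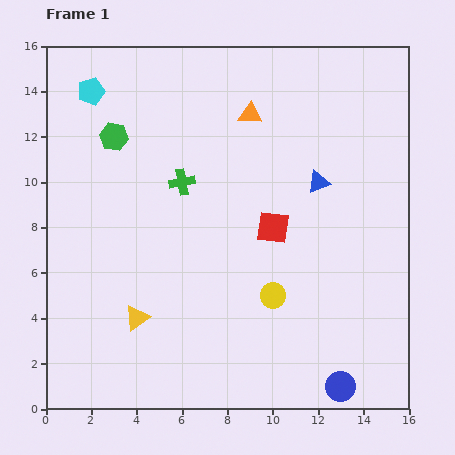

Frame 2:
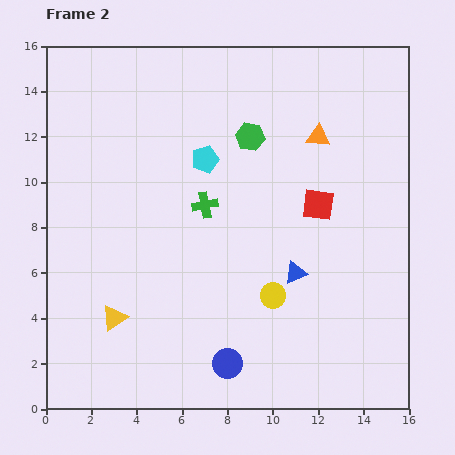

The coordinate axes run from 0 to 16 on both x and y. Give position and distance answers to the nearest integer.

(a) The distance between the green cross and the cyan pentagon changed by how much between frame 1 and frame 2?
-4

Distance in frame 1: 6. Distance in frame 2: 2.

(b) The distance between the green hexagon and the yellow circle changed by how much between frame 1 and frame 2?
-3

Distance in frame 1: 10. Distance in frame 2: 7.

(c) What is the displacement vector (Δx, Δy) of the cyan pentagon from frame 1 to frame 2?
(5, -3)

The cyan pentagon was at (2, 14) in frame 1 and (7, 11) in frame 2.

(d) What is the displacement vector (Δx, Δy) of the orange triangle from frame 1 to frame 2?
(3, -1)

The orange triangle was at (9, 13) in frame 1 and (12, 12) in frame 2.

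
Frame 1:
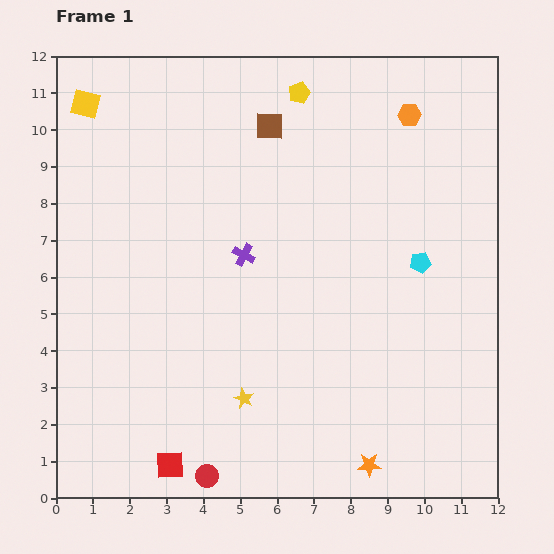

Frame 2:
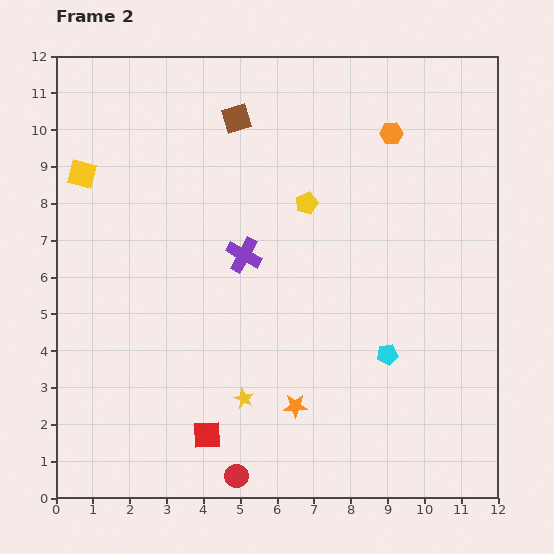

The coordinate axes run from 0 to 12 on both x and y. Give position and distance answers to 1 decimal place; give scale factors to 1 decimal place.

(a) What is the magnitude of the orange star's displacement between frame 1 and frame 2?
2.6

The orange star moved from (8.5, 0.9) to (6.5, 2.5), a distance of √(2.0² + 1.6²) ≈ 2.6.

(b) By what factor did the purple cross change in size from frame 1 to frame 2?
1.6×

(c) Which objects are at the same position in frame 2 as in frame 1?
the yellow star, the purple cross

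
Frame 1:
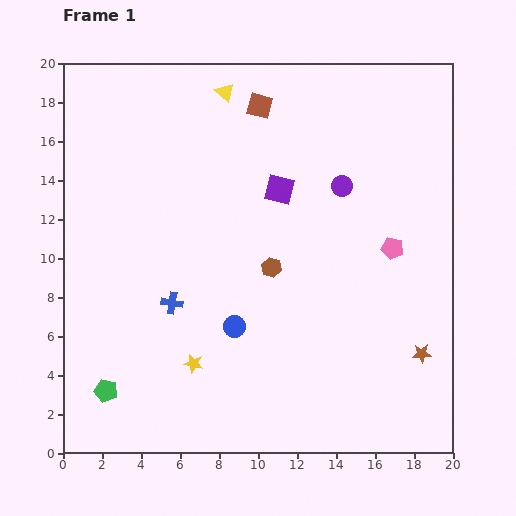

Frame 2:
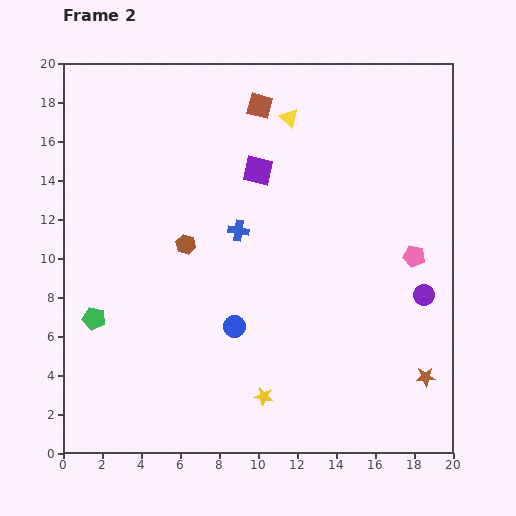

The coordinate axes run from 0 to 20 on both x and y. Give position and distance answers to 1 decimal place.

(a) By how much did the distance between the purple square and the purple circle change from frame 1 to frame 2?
+7.4

Distance in frame 1: 3.2. Distance in frame 2: 10.6.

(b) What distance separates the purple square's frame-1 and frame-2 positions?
1.5

The purple square moved from (11.1, 13.5) to (10.0, 14.5), a distance of √(1.1² + 1.0²) ≈ 1.5.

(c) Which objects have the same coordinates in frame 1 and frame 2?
the blue circle, the brown square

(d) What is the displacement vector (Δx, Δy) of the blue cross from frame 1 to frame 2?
(3.4, 3.7)

The blue cross was at (5.6, 7.7) in frame 1 and (9.0, 11.4) in frame 2.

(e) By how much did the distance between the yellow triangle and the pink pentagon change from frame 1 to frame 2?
-2.1

Distance in frame 1: 11.7. Distance in frame 2: 9.6.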